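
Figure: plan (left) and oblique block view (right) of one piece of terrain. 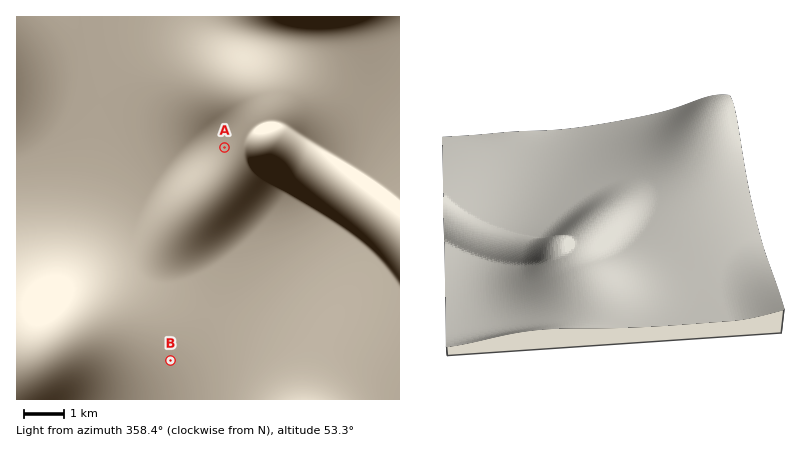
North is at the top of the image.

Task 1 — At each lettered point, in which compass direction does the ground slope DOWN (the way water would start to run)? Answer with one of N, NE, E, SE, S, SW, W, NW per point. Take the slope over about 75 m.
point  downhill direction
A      W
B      E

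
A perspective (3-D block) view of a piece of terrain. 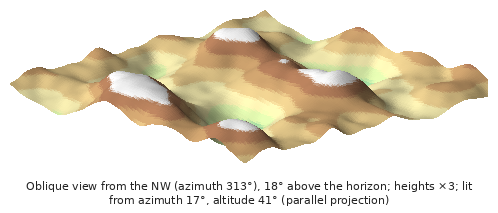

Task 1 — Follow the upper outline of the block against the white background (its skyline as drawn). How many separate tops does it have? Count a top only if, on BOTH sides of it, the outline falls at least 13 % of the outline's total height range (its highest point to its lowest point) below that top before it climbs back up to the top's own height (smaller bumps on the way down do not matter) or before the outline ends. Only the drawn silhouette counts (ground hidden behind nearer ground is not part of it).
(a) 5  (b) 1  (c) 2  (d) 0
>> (c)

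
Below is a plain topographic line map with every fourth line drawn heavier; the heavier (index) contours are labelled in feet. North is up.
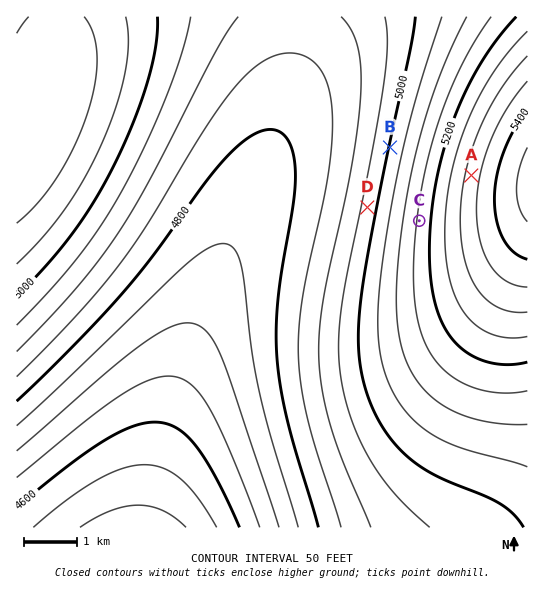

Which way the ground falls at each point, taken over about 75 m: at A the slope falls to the W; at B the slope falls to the W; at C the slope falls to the W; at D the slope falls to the W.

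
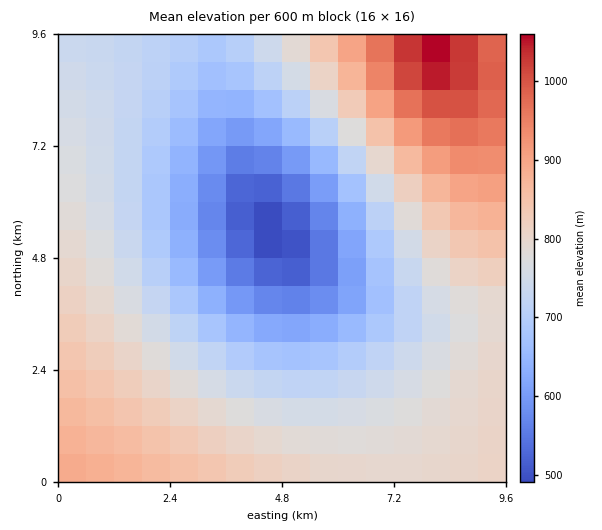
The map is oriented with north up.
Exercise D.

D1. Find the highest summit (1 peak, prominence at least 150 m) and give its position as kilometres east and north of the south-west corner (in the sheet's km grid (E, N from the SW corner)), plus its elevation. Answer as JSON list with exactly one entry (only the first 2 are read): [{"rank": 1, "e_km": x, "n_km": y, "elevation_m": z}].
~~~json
[{"rank": 1, "e_km": 7.94, "n_km": 9.11, "elevation_m": 1077}]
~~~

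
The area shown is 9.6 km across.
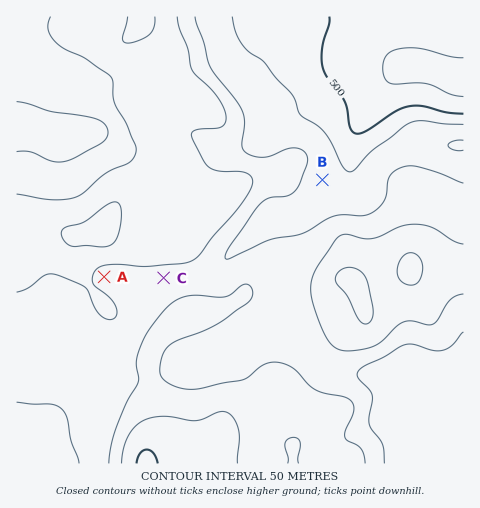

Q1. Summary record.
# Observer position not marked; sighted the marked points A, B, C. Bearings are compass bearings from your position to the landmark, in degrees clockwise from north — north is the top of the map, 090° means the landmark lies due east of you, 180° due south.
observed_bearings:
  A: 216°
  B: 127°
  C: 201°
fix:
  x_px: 228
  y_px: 108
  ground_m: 640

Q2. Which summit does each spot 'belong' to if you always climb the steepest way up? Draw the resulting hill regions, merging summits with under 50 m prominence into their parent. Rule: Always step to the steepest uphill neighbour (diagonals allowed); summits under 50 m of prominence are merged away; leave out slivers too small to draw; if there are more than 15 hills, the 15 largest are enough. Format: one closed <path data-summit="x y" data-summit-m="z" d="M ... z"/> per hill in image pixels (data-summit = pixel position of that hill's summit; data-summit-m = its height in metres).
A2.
<path data-summit="145 463" data-summit-m="757" d="M290 218l-16 0-10 6-26 22-25 27-12 4-25 4-25 19-10 3-11 25-6 8-12 1-20-5-75 0-1 131 447 1 0-98-61 1-18 7-49 0-10-6-38-42-3-40 10-29z"/><path data-summit="104 228" data-summit-m="727" d="M25 16l-9 1 1 315 75 0 20 5 12-1 6-8 10-23 11-5 18-16 7-3 25-4 12-4 25-27 29-25 7-3 17 0 8-2 41-20 6-6 4-7 1-32 6-22 13-23 29-37-49 7-35 28-35 17-24 21-17 7-12 1-27-14-25-8-17 1-13 9-20 10-6-10 0-8-6-12-33-34-24-11-30-32z"/><path data-summit="351 281" data-summit-m="707" d="M377 96l-18 28-6 14-3 23 0 22-4 7-6 6-51 24 5 37-10 29 3 40 36 41 12 7 49 0 18-7 61-1 1-200-39-9-19-9-16-16-11-16-4-7z"/><path data-summit="140 19" data-summit-m="713" d="M256 16l-230 0-1 23 31 34 24 11 33 34 6 12 0 8 6 10 20-10 13-9 17-1 25 8 27 14 12-1 17-7 24-21 35-17 35-28 42-6-34 1-8-3-13-9-31 1-12-2-13-7-17-15-6-10z"/>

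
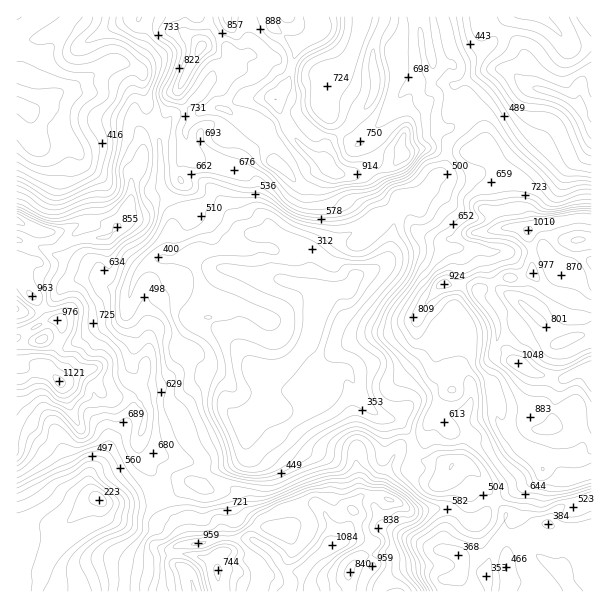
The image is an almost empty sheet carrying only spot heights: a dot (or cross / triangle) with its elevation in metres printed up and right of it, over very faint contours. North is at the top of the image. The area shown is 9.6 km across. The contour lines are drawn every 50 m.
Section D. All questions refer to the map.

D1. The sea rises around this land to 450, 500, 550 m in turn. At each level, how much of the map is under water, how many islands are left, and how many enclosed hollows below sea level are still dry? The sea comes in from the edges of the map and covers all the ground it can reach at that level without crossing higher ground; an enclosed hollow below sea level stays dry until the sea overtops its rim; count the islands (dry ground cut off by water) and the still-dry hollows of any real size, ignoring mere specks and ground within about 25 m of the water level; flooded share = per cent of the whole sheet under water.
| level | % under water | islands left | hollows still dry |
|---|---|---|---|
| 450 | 15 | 0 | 2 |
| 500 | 18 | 0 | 2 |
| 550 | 41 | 0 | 0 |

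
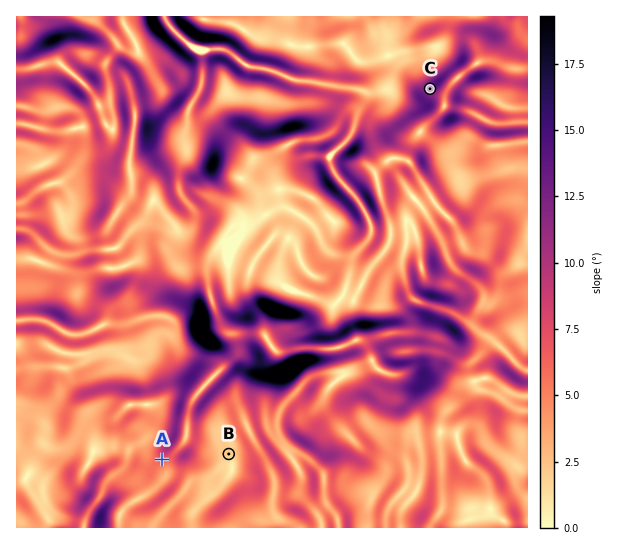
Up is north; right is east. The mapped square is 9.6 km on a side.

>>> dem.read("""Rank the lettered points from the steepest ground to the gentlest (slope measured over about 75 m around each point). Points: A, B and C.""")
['C', 'A', 'B']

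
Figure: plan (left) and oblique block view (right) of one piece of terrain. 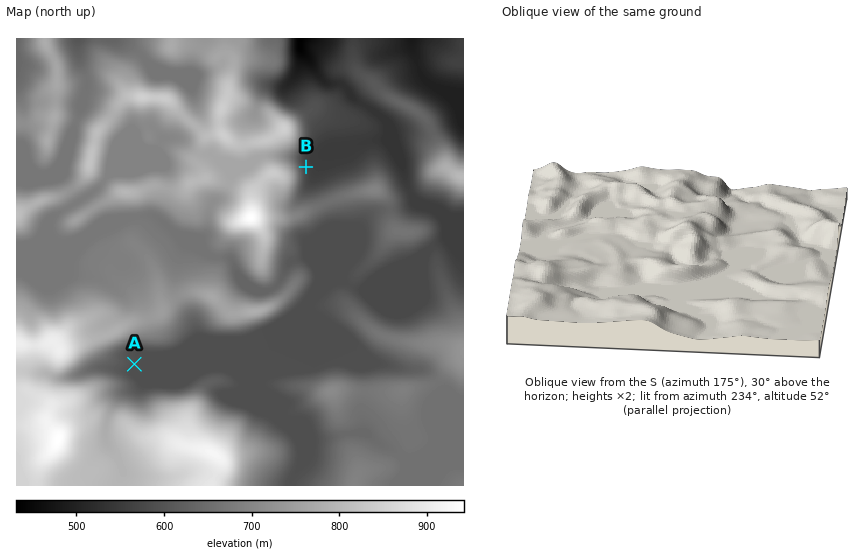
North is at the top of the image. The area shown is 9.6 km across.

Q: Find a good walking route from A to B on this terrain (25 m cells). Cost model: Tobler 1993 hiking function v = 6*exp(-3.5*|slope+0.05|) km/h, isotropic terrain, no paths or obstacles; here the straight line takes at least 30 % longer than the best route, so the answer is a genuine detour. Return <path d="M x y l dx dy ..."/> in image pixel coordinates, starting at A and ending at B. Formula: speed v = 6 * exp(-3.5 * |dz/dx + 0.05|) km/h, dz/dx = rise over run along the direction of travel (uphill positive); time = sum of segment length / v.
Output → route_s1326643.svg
<path d="M134 364l10-5 3 0 5-2 7-2 6 0 37-19 4-1 36 0 39-20 27-27 5-9 0-56 3-7 0-9-3-7-2-3-5-9 0-21"/>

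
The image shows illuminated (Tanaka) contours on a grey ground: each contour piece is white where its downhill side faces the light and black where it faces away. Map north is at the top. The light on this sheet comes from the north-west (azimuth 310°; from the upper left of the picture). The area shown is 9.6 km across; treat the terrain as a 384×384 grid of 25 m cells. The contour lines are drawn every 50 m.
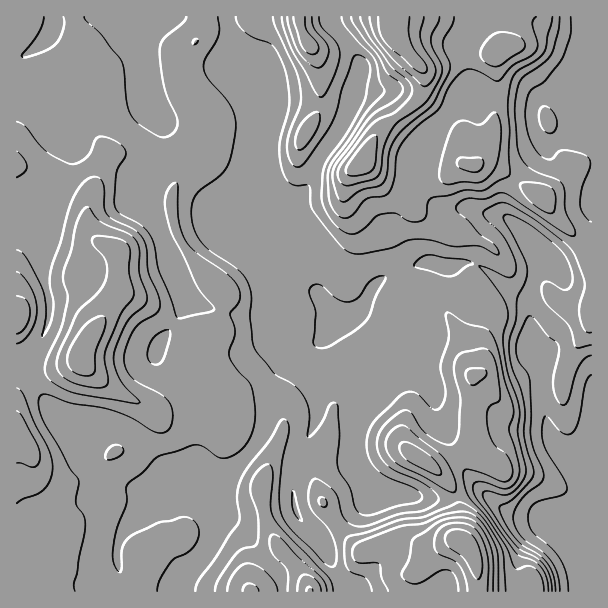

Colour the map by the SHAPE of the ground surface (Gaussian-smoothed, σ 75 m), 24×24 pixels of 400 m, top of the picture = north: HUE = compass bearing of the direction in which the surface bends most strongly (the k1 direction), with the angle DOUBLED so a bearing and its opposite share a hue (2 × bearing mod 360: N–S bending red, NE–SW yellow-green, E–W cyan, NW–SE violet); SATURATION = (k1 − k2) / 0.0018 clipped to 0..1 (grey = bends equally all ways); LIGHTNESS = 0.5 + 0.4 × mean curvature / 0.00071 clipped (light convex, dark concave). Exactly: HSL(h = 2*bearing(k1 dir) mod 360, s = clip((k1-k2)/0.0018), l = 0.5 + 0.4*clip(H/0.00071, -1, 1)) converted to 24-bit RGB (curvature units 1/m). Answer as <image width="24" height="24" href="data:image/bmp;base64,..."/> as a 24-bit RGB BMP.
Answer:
<image width="24" height="24" href="data:image/bmp;base64,Qk32BgAAAAAAADYAAAAoAAAAGAAAABgAAAABABgAAAAAAMAGAAATCwAAEwsAAAAAAAAAAAAAkHNxdIFkgJJsdYSLZ1yEm5N3cXh7SXGJYX+y2dvLqUy0HM3G8ffUZABpO2gya7Vqx5VxYlY8T2Mq9f/MCxlT4vfUXQvKVkp8h3ORnoWZj5J9Znd4YGSFoo+MeHGFYIN0N3Nmwbhrvyt2qvjIXxJHgBmY6NjzNZ+NqGh42D7Ee+ex3/bVBXzqlupeYwNMfW+AbXZigox1n4eJdHKFWH9+j4F4jHqTh4aXUnh9bUJKtPWiiCpGOQkhQPqFL73K2K/wjZvnoqTx2/Dv1ubOThhCKA8VfFxmgH99f4NuZI1hc45skXePbnGGaoF3eYh4iXN5c2aBgkyGzPaCGwgrzuy4YMiDJ0EpMVsWQkIUQUUIzf8OYwAEVR0AJD80a35leod9nXRiZ62LdWebiGxecHddaoBodXpue3FuXX5vRF+59uvVCRA7rOeJl0pwe0h2bC0jPiQTZPlSuv4cSQAz5fTXGJzcQpm+dnyQg8+cZ6nATkN7u3yvmI+xcGKKb3leaHVtm4VlHW5J8rePGjVtwrJ6dl93aCmCyIDS0vX5xvP3nRWhld/e5u7UOz6mZzVzfXZnr+C0ajF1clNwW4ZYn1FJnkVPea2XW1uCkaiNc6mfO51dw2F6SpaKnm2FI0OIweHZqN6MTiBBrUppmblx3tpZLB9EfT1tZ5d7zpNYSBw3dVg0ZFowR6ZDqN/Qd2KtaWqYg6OVo4mHSWiMuKCKTlCGpIt8OXRvP50/1YRkSjVju5NgsX5R2OvAJRRrzT89R5yXxip9nzOOrYR7nubNcejoeFielEmGl5x/dod5mpSGXYeYl3mFaWGGm4SLfnSVSH1mrXNRWT5sw5tlu9KdZd2FQBBu66SANmOEJklwmmnR7+Tcf9BzOUk/VkdYgF58rad5bo9obY9veW+Bd2xucG+AhHZ1j3N2b3aCcouFTUWTodW28e3aNiyFVSdpxoo+wypHC8M6G1Be4cCs46CZR2BlQFxUS3V+wqWjq4iaZJR4Y19xfG1vc3xucX96iYJ+hHV7cH5yVWFwc7Ra18Fylic+JR5FTHZY3oSJ7tLpBRMujblt5qKjvFObWaqmKbWxlZdQvmc4iJ5XWld2fHx/hH6Adnxpc4FsiHNyeG9qb56Depp3nYpt1JOiJRpkcJqow9uc1ZR2MRFcdrNUkYNc3sOwiLbFUi11gDFcu+nEen/EXlOCgnp/fXB5jn59YYV4bnaZipCthbGzl3GYkql/szszMFqRaamy2LVFv0dQQDWIuZaOYXph3OONR3dgQBpQnu3DecOmkDtug2eCgnJ4d3KAjWNcioJWVXpFXIQ+ZlMubnAtfzIqquyqM0yaYS1Y4stmmktRO0lptoyBmMnN3u3phyjCMDzCUsZKZzs+eWZohm5+i2xrfVV6qmJKhrCffn+nglZrXlqfjcHLl+bkbsvDQRAwciQggfShgnRkPVdyqMeFY9xAcVkuZRNLyd2OXkVneXB0dnp8bmeBoougdCaD2+KZUpBre1Zzjpi0Zr6ycLhchnYjLgUPdyQ3zP/bPlKOeIZwQ3R2Zbhm2rWSNDNPS1B32MObb1BoYn1ibYF9cGB8jIxRMB6A+Ni2Zlc4MchtWmyitDNLbkEjp7Q6Hkqz0/b4z7vkRDpqhp2qcI+yS5WW04ZyeU+GUISIq518w4S1dp6RXX6IWT5+3ax4ACg8+tHy9NfiOM3RNUt4n1vB1rbmztHlKOTbQ6tulzNHoV+dhKGHc1RzbVRaoKp5mo+wYWWXaXh1lm5xt6GPWWmAJSpx+NfTC5NpBEU5/9PMpz5dIUdDPWZ1tcOMyo2JVrlgQy9VcodhjH11oGRudVR2epGKhKN3fHNmeGRyeGhvd4Nsvb2YYV2QMEZrcMhc9MPHADAzud9U/8zoxTVWDE00jrh4sWlu1sV7MyVmhKSEb3J9gF5jeH6HdY96kYZ4gHR1bWN4iWp7fbOJha+NglCFV09zQHZL5sVwMXOLEmM2gXEj/6CvJN1xKllHjH1S3LRZKERdjYtpf3B3c3eEiIOIhIZ9h4N8h3uAZF59m497jsBtaE9Xe15xZVd1bDJT4PCAX56LCw8uqh0epPBs1Pb3Gh1wmG8+2bUwJFIjQ3tUcIF+bYBud351iYV+g4R/hHyGZ2aFbnGf1KOPRGJsdVdbTzZcyD6mz/zWfyO8KAcstOqcwf/OhTFMSSiDpZze79f0zNDrLIKkYHSFgYmJb3l+hIp5g4R5e3N7cYN7U31wx6dzhj+rlm6wKSWl3v7NULceUwFXX2TY5PfUrI1eilWfQW+LPYlOsZ1DxVtDRpa6S1R+"/>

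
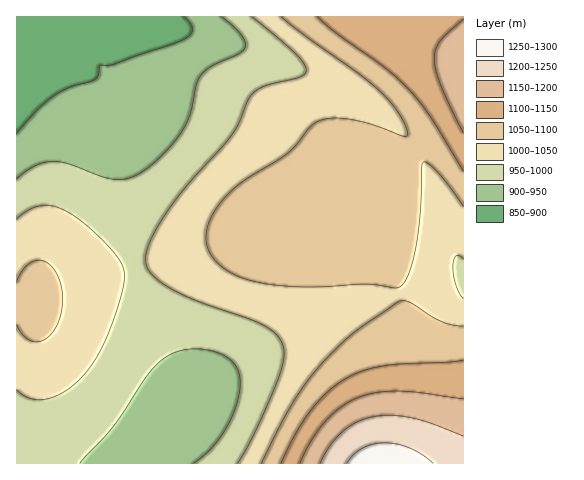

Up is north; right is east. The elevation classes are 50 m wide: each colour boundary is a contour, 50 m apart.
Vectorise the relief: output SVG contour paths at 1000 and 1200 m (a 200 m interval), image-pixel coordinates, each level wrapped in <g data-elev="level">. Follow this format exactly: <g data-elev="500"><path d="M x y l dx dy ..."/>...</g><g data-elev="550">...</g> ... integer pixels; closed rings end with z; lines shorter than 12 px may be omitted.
<g data-elev="1000"><path d="M17 390l14 9 15 0 18-7 18-15 14-19 12-23 12-36 5-23-4-13-11-15-23-23-21-14-13-5-13 0-12 4-11 9"/><path d="M463 298l-3-4-4-8-3-19 1-8 2-3 4 0 3 3"/><path d="M252 17l45 38 8 11 1 7-8 5-35 9-11 8-5 8-9 21-7 12-45 51-22 29-14 25-4 17 0 7 4 7 17 14 28 14 65 24 14 9 8 9 2 7 0 8-6 21-22 53-18 32"/></g><g data-elev="1200"><path d="M463 436l-31-12-20-6-20-3-18 2-17 5-15 10-12 14-10 17"/></g>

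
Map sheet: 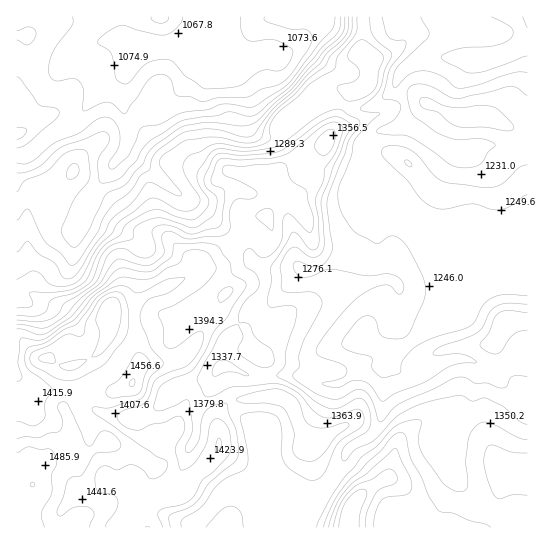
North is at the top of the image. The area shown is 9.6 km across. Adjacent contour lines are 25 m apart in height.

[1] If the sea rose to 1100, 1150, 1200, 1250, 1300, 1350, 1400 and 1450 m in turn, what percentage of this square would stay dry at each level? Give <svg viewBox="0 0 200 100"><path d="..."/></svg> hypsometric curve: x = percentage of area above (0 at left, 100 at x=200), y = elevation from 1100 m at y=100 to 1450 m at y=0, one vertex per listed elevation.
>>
<svg viewBox="0 0 200 100"><path d="M186 100l-13-14-14-15-34-14-32-14-30-14-32-15-21-14"/></svg>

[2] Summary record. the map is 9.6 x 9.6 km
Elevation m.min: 1055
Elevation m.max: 1500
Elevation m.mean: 1285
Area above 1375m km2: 20.6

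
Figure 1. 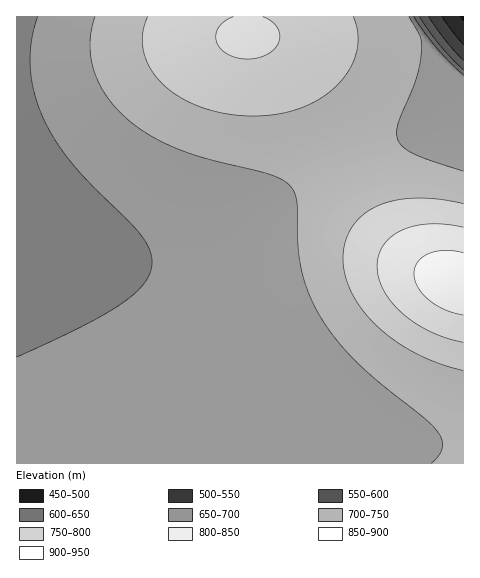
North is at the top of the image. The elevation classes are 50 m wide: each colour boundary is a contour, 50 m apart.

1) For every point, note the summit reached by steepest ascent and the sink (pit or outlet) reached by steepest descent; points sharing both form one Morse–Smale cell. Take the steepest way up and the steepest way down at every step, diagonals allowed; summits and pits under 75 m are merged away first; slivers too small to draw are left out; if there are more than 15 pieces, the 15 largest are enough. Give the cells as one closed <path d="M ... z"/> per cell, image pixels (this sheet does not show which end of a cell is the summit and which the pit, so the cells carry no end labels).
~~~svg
<path d="M342 162l-44 23-88 63-18 10-17 4-29 1-47-8-42-13-40-17-1 238 447 1 1-180-34-14-20-12-14-13-15-16-16-23z"/><path d="M248 16l-231 0-1 208 41 18 42 13 47 8 29-1 17-4 18-10 88-63 43-23-16-37-25-48-12-16-16-16-9-6-15-4z"/><path d="M463 16l-214 0-1 19 15 4 9 6 23 25 17 29 30 63 42-19 80-24z"/><path d="M463 120l-79 23-41 18 18 39 26 36 31 27 23 13 19 7 4 0z"/>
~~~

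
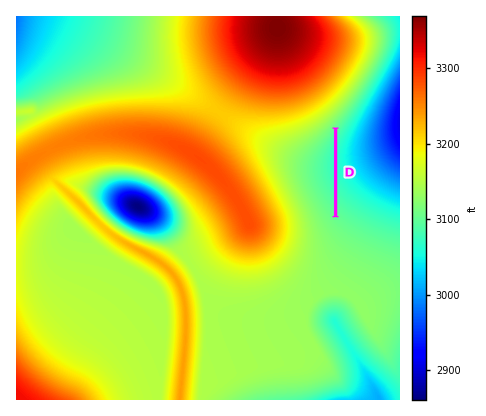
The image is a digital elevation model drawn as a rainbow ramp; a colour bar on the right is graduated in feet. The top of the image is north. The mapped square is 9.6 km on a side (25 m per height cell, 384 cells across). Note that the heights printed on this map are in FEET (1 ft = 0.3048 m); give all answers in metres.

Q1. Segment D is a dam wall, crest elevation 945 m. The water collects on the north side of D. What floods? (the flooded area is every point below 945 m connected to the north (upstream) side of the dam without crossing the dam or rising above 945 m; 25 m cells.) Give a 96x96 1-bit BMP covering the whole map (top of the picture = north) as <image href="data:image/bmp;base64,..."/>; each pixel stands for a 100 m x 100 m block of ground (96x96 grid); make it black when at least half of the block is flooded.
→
<image width="96" height="96" href="data:image/bmp;base64,Qk2+BAAAAAAAAD4AAAAoAAAAYAAAAGAAAAABAAEAAAAAAIAEAAATCwAAEwsAAAIAAAAAAAAA////AAAAAAAAAAAAAAAAAAAAAAAAAAAAAAAAAAAAAAAAAAAAAAAAAAAAAAAAAAAAAAAAAAAAAAAAAAAAAAAAAAAAAAAAAAAAAAAAAAAAAAAAAAAAAAAAAAAAAAAAAAAAAAAAAAAAAAAAAAAAAAAAAAAAAAAAAAAAAAAAAAAAAAAAAAAAAAAAAAAAAAAAAAAAAAAAAAAAAAAAAAAAAAAAAAAAAAAAAAAAAAAAAAAAAAAAAAAAAAAAAAAAAAAAAAAAAAAAAAAAAAAAAAAAAAAAAAAAAAAAAAAAAAAAAAAAAAAAAAAAAAAAAAAAAAAAAAAAAAAAAAAAAAAAAAAAAAAAAAAAAAAAAAAAAAAAAAAAAAAAAAAAAAAAAAAAAAAAAAAAAAAAAAAAAAAAAAAAAAAAAAAAAAAAAAAAAAAAAAAAAAAAAAAAAAAAAAAAAAAAAAAAAAAAAAAAAAAAAAAAAAAAAAAAAAAAAAAAAAAAAAAAAAAAAAAAAAAAAAAAAAAAAAAAAAAAAAAAAAAAAAAAAAAAAAAAAAAAAAAAAAAAAAAAAAAAAAAAAAAAAAAAAAAAAAAAAAAAAAAAAAAAAAAAAAAAAAAAAAAAAAAAAAAAAAAAAAAAAAAAAAAAAAAAAAAAAAAAAAAAAAAAAAAAAAAAAAAAAAAAAAAAAAAAAAAAAAAAAAAAAAAAAAAAAAAAAAAAAAAAAAAAAAAAAAAAAAAAAAAAAAAAAAAAAAAAAAAAAAAAAAAAAAAAAAAAAAAAAAAAAAAAAAAAAAAAAAAAAAAAAAAAAAADAAAAAAAAAAAAAAAHAAAAAAAAAAAAAAAHAAAAAAAAAAAAAAAPAAAAAAAAAAAAAAAfAAAAAAAAAAAAAAAfAAAAAAAAAAAAAAAfAAAAAAAAAAAAAAA/AAAAAAAAAAAAAAA/AAAAAAAAAAAAAAA/AAAAAAAAAAAAAAA/AAAAAAAAAAAAAAA/AAAAAAAAAAAAAAAfAAAAAAAAAAAAAAAfAAAAAAAAAAAAAAAPAAAAAAAAAAAAAAAPAAAAAAAAAAAAAAAHAAAAAAAAAAAAAAADAAAAAAAAAAAAAAABAAAAAAAAAAAAAAAAAAAAAAAAAAAAAAAAAAAAAAAAAAAAAAAAAAAAAAAAAAAAAAAAAAAAAAAAAAAAAAAAAAAAAAAAAAAAAAAAAAAAAAAAAAAAAAAAAAAAAAAAAAAAAAAAAAAAAAAAAAAAAAAAAAAAAAAAAAAAAAAAAAAAAAAAAAAAAAAAAAAAAAAAAAAAAAAAAAAAAAAAAAAAAAAAAAAAAAAAAAAAAAAAAAAAAAAAAAAAAAAAAAAAAAAAAAAAAAAAAAAAAAAAAAAAAAAAAAAAAAAAAAAAAAAAAAAAAAAAAAAAAAAAAAAAAAAAAAAAAAAAAAAAAAAAAAAAAAAAAAAAAAAAAAAAAAAAAAAAAAAAAAAAAAAAAAAAAAAAAAAAAAAAAAAAAAAAAAAAAAAAAAAAAAAAAAAAAAAAAAAAAAAAAAAAAAAAAAAAAAAAAAAAAAAAAAAAAAAAAAAAAAAAAAA="/>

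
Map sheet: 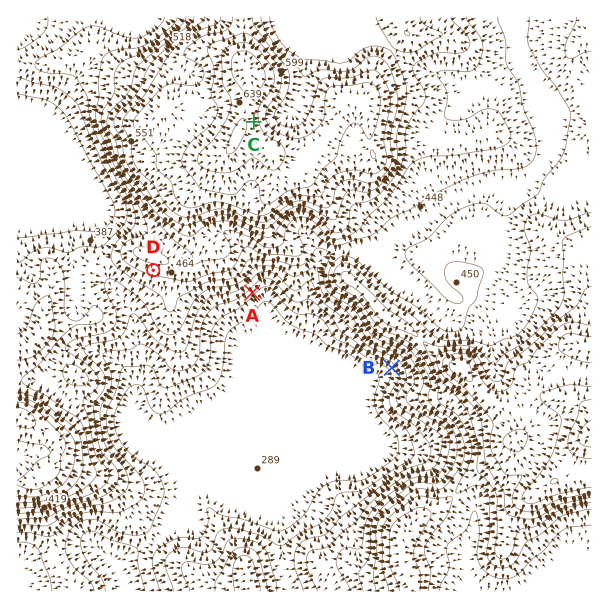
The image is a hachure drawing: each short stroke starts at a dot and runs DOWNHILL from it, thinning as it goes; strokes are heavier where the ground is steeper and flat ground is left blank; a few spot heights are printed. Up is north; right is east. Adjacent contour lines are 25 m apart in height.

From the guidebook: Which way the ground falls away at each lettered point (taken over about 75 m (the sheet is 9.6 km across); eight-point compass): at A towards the SE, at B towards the SW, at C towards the E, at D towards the S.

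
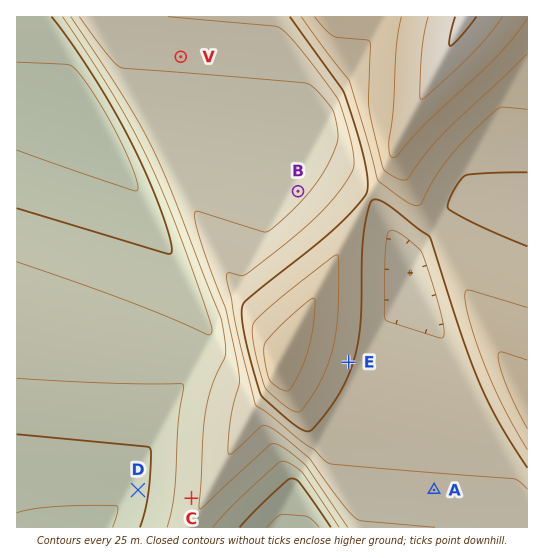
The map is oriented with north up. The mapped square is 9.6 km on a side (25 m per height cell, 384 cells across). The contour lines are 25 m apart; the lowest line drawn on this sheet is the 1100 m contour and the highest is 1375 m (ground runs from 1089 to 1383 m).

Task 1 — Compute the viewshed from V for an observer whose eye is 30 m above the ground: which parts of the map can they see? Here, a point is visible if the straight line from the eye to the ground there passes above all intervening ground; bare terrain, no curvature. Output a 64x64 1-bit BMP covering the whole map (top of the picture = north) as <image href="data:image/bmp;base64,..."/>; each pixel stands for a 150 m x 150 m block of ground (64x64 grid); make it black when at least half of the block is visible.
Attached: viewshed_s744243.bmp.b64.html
<image width="64" height="64" href="data:image/bmp;base64,Qk0+AgAAAAAAAD4AAAAoAAAAQAAAAEAAAAABAAEAAAAAAAACAAATCwAAEwsAAAIAAAAAAAAA////AAAAAAAAA/wAAAAAAAAB/AAAAAAAAAH+AAAAAAAAAP8AAAAAAAAA/wAAAAAAAAD/gAAAAAAAAH+AAAAAAAAAf8AAAAAAAAB/wAAAAAAAAD/gAAAAAAAAP+AAAAAAAAA/8AAAAAAAAB/wAAAAAAAAH/gAAAABAAAf+AAAAAMAAA/4AAAAAwAAD/AAAAAGAAA/4AAAAA4AB//AAAAADgD//wAAAAAcH//+AYAAAB////wDgAAAP////AfAAAA////8B8AAAH////gP4AAAf///+B/wAAB////4H/AAAP////Af+AAA////8B/4AAH////gH/wAAfz//8A//AAB+P//wD/+AAPg//+Af/4AA4D//wB//wADAP/+AP//gAQA//wA//+AAAD/+AH//8AAAP/wAf//wAAA/+AD///gAAD/wAP//+AAAP+AB///8AAA/wAH///wAAD+AA////gAAPgAD////AAA8AAf///8AADgAB////4AAIAAP////gAAAAA////+AAAAAH////8AAAAAf////wAAAAD/////gAAAAP////+AAAAB/////8AAAAH/////4AAAA//////gAAAD//////AAAAf/////8AAAB////9/4AAAP////j/gAAA////+H/AAAH////wP8AAAf////Af4AAD////4A/gAAP////gB/AA=="/>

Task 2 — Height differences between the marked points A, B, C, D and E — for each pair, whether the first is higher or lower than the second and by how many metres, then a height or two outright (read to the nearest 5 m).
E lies higher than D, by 140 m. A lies higher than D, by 100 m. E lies higher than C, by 90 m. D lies lower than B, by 75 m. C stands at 1165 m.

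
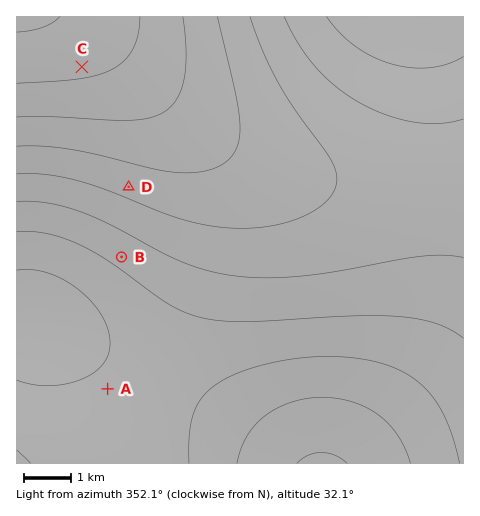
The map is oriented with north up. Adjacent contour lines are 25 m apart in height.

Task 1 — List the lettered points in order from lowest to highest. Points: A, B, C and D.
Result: A B D C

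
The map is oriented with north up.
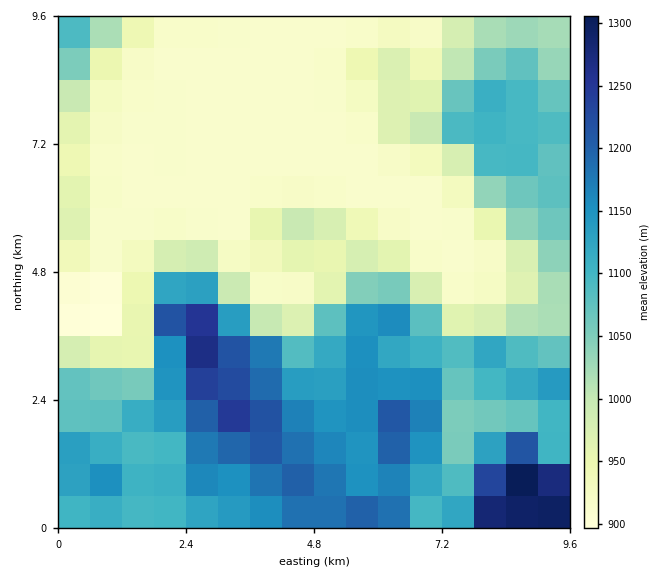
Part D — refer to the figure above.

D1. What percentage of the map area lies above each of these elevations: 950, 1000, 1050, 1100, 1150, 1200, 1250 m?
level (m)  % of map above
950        63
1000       54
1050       47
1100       32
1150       18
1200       8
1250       3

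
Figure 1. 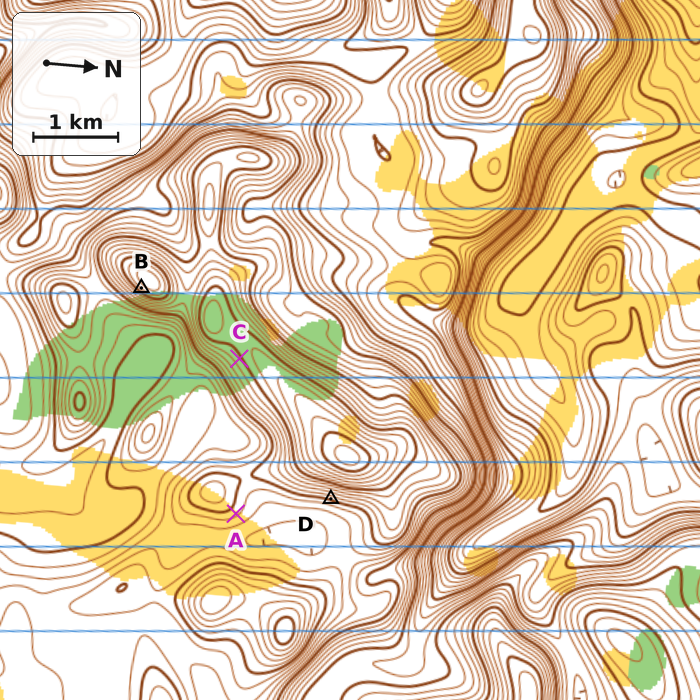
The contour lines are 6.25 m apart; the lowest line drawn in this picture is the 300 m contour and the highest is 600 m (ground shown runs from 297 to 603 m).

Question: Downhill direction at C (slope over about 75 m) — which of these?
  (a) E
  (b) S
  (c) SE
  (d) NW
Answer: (c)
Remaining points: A NE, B SE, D E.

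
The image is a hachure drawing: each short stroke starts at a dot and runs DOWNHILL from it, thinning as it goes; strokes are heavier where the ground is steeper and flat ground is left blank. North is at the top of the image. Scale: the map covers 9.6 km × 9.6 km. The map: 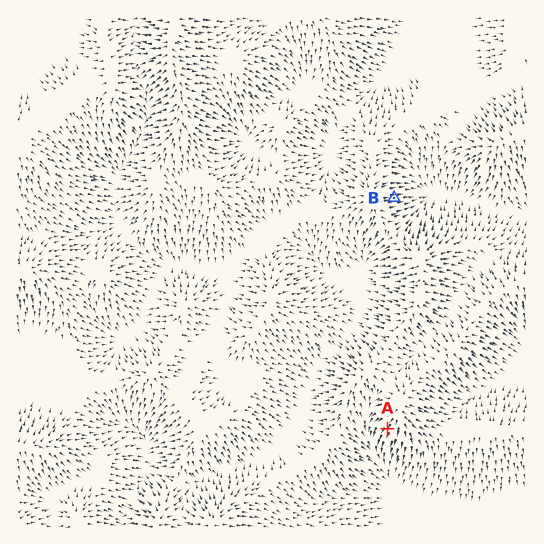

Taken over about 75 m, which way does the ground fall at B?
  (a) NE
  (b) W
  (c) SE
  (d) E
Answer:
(d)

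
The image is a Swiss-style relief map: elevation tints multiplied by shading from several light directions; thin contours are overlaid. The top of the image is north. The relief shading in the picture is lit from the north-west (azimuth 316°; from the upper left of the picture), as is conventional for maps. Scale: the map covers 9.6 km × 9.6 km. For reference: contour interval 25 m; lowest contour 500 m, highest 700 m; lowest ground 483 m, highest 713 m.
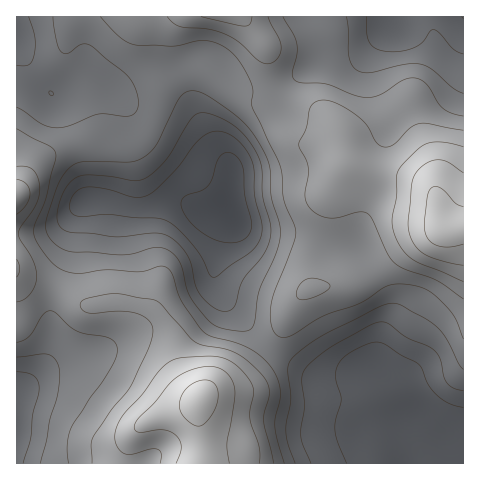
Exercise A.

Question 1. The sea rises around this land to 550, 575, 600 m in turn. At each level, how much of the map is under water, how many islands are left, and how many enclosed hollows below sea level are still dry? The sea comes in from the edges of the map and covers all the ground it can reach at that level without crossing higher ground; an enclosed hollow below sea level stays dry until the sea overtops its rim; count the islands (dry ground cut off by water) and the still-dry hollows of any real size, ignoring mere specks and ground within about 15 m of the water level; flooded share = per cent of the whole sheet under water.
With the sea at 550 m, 12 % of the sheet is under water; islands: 0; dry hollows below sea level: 1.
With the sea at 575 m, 22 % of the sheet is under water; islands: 0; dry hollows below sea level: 1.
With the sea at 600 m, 57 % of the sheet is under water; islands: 0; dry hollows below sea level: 0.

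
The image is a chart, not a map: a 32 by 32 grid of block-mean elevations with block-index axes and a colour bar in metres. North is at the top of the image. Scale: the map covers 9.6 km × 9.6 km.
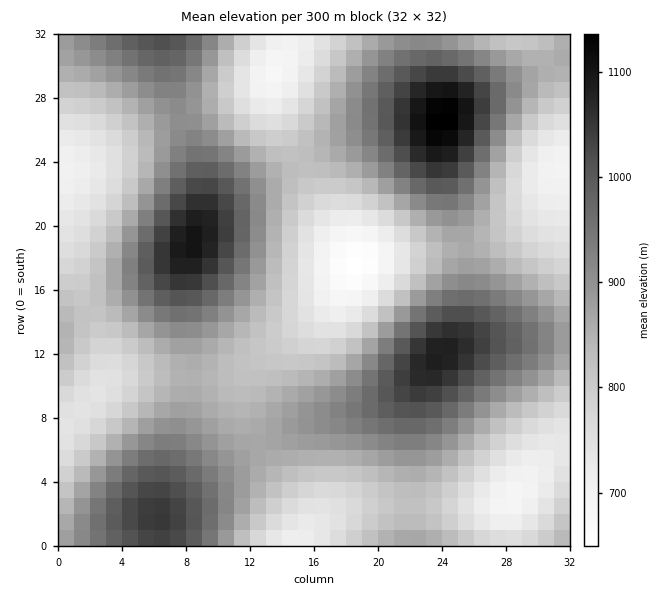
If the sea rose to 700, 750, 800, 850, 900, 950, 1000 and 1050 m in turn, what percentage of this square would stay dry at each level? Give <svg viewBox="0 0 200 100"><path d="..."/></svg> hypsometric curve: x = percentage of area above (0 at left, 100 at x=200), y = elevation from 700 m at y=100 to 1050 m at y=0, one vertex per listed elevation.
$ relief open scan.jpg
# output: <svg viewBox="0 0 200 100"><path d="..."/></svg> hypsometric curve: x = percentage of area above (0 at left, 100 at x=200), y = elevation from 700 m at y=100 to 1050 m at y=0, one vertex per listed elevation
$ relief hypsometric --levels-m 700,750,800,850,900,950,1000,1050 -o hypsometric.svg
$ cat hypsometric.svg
<svg viewBox="0 0 200 100"><path d="M194 100l-23-14-29-15-38-14-36-14-25-14-18-15-15-14"/></svg>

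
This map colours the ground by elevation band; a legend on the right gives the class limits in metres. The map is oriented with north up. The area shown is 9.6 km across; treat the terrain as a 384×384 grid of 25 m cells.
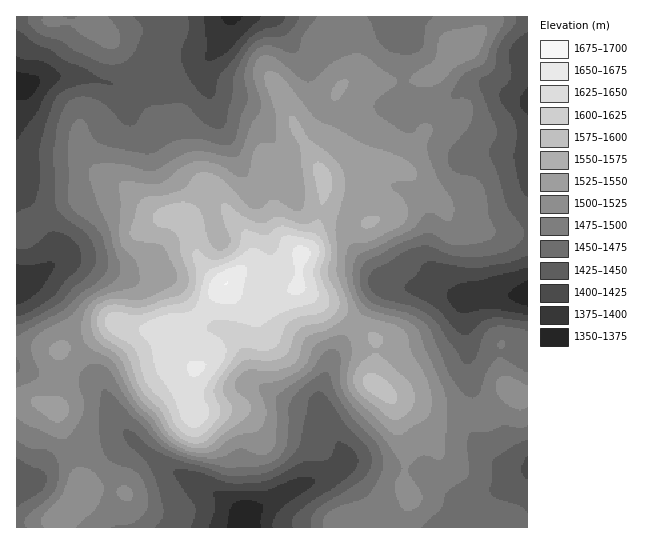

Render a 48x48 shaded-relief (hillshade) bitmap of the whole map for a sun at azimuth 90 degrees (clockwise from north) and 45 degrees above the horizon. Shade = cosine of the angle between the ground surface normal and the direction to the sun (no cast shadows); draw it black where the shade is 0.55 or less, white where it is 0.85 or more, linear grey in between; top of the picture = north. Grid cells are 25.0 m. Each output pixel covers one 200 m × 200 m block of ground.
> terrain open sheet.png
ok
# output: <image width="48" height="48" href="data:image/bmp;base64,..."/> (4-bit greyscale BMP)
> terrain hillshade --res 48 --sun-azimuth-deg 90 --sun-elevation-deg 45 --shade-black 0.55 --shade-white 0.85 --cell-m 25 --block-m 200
<image width="48" height="48" href="data:image/bmp;base64,Qk32BAAAAAAAAHYAAAAoAAAAMAAAADAAAAABAAQAAAAAAIAEAAATCwAAEwsAABAAAAAAAAAAAAAAABEREQAiIiIAMzMzAERERABVVVUAZmZmAHd3dwCIiIgAmZmZAKqqqgC7u7sAzMzMAN3d3QDu7u4A////AFVXipmYiamZqquoVFZURXiIiImph3iIiVVVeamYiqqZqruoZVVVRXiId4mpmIiImWZEWJmIirupmqqYd2ZlVWd3ZnmqmYiIiXZTNpmIm7upmZh3iIh2ZVZmZomZmZmZiHdkNpmYmrupmGZ4iamHdlVVVomZmZqZmXdlRomZmqqXZVaIiaqYiHZURoiImaqZmmd2Z4mZmZhURXiIibuoiYZURoiImqqZmmd3eJmpmGQSSKqXebupmYZURoiImqmZmXd3iZmphjACasuoiru6mHVERomJqpiJiHdnmqqpdBADesupm7u6l1RER5maqoiIiGZnm7qoUhEUesy6q8uqlkM0V5qqqYiHd2d4m7qWISM1iry6vLuqhTI0aKqrqod2eHeImqqEETRXm8yqqqq6dCI1iqq7uoZWeGd4mqljAUVni9y6mZq6hBFHmqq7uoZWiWZniqhSEkZnis3KiJq7lSJYmpq7uXZXmlVXiZdSI1ZniazJeJq8t0NYmZq7uXZomVVniYZDRFZ4iJu5eKvMqFRniau7qXVomVVniGRFVmZ5mImYeau7qXVnmau7uXVXmVVWdkI2d2eJmImHiaupmYd4mqu7uXVXiVVFVSFHh2eIiIh3iaqZmqmZmaq7uXZoiGVEQyJHh1VnZ3eIiJmZq8y6mZqqqYeImXZUQzNXh2VlNGiZiIiavN7bmZmamYiJmXdlRERWd2ZkIUeql3eL3e7bmZmZmYiZmXd2VVVVZndkIjaamHec3d7amZmZiIiZmYiHZVREVndUNVVpmHaM3d3KmZmYd3iImYiYdlQzVnZUWIVGiGZ77tyqqpmHZ4iJmYmYdlQjV3dVepZFiGaK3sqaqpl2Z4iZmYmYdlQzRndmipZWh2eZvKiJqqmGeJiZqoiHZVVERWd3moZ4h3mYm5d4mqqXiZmZqnd2VWZVVWZ4moeah4mGiqh4iaqYiZmaqndlVmZlVmd4mHiqh4h1eqmIiZmImZmqqnZUVmZmZ3d3d3mpd4hlarqYiJmZmZmrqnZUVWZniIdmZ5qod4hkerqYiImqqZmqqnZUVWd4iYZWaJqXZ4dUeqmYiImrqYmqqWZUVniIiIZmeJl1aIdWipmIiJqqqZmaqWVUVoiIiHdneJhkaHZnmZiYmZmaqZmaqmZUV4mZiHd3iJdUZ2Z5mZmZmYiJqZmaqmZEV5mZh3eIiYZEZlaKmZmYiIiJmamaq3ZEV4mZh3iImYZFVUaamJmYiIiIiaqqq3ZEVomZh3iImXVVVFipiJmYiIiZiJu6q3VEV4mYd3iImXVURGmpd5mZiIiZmJu6qmZVZniHd4iJqGVDNYqoZomZmIiJqqqpqndmZnd3iIiJqGVDNpqYZniZmId5qqmqqnd2ZmZ4mYiZqXUyN6qHd3iZmIdniaq7qXdmZmZ5qZiZqYYyN5l3d3iZmIdleJvMqWZmZmeJqpmZqpdTR4dmeIiZmIdVaJvMqVVnd3eaqZmaqqhkRmVWd4mZmIdmd4m8ukVoh3iaqYiaq6l1VmVFZ4mZmHdnd3ibuw=="/>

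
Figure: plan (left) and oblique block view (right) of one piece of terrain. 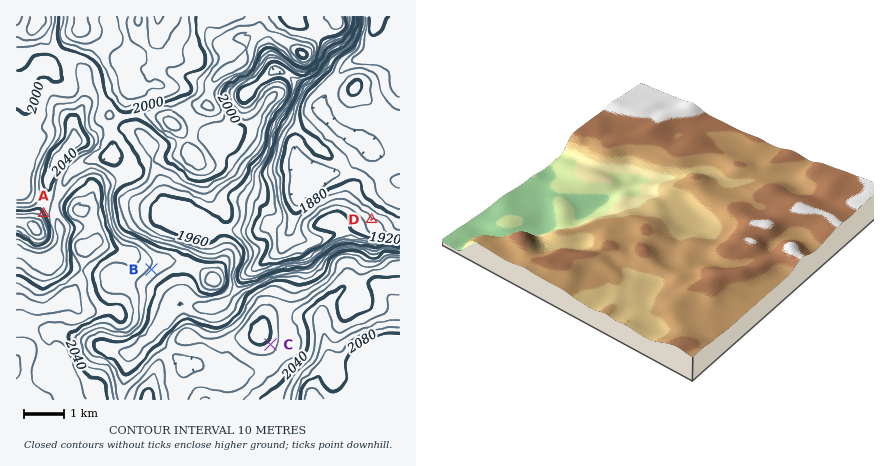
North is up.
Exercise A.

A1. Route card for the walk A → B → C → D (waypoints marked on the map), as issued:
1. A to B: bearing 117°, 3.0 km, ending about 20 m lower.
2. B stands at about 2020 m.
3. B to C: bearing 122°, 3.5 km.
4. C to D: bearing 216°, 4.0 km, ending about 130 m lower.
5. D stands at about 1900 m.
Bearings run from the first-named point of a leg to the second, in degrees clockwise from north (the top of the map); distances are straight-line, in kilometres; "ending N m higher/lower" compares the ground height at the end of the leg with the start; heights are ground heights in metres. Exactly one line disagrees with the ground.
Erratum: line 4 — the bearing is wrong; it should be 039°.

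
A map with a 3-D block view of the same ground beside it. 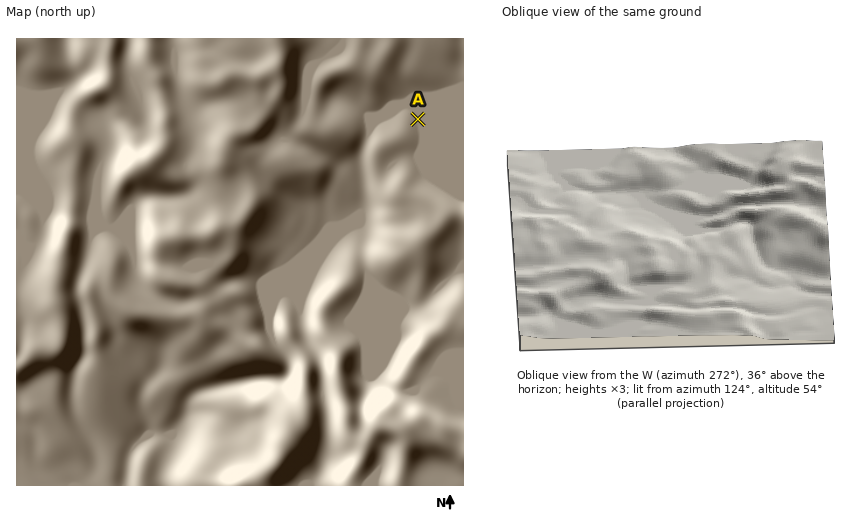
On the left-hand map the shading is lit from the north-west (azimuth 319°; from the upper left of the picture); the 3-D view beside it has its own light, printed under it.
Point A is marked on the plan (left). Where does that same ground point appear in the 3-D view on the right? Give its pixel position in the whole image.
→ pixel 565 169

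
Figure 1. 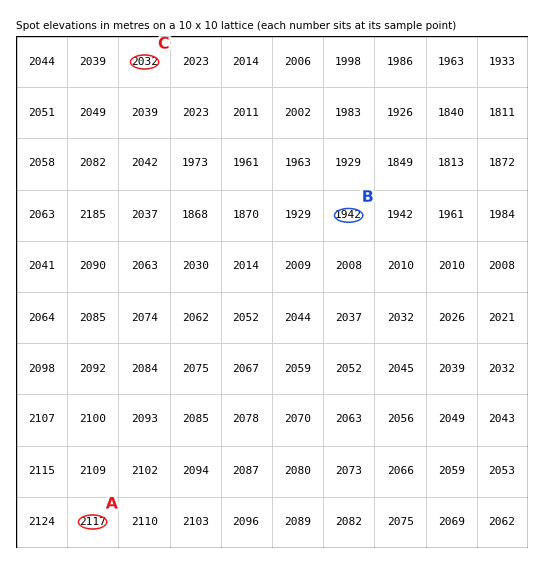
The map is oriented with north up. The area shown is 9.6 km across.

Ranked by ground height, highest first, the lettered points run A C B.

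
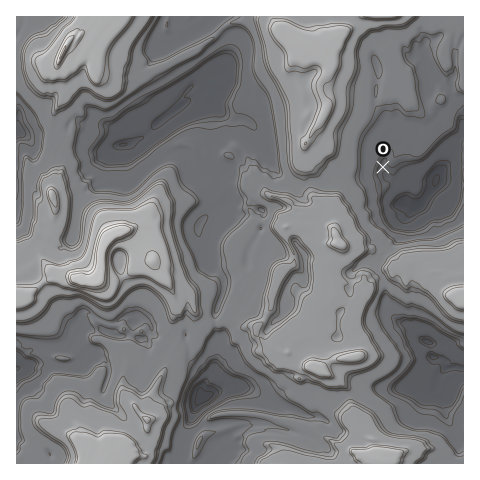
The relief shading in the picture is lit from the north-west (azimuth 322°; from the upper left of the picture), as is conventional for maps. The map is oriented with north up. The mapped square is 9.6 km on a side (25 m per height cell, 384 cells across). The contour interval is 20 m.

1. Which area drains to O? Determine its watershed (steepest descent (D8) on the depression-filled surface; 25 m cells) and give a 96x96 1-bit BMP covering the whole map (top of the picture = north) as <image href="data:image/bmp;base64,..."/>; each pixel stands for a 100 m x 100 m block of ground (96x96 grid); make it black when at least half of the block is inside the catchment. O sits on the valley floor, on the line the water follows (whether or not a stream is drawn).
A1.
<image width="96" height="96" href="data:image/bmp;base64,Qk2+BAAAAAAAAD4AAAAoAAAAYAAAAGAAAAABAAEAAAAAAIAEAAATCwAAEwsAAAIAAAAAAAAA////AAAAAAAAAAAAAAAAAAAAAAAAAAAAAAAAAAAAAAAAAAAAAAAAAAAAAAAAAAAAAAAAAAAAAAAAAAAAAAAAAAAAAAAAAAAAAAAAAAAAAAAAAAAAAAAAAAAAAAAAAAAAAAAAAAAAAAAAAAAAAAAAAAAAAAAAAAAAAAAAAAAAAAAAAAAAAAAAAAAAAAAAAAAAAAAAAAAAAAAAAAAAAAAAAAAAAAAAAAAAAAAAAAAAAAAAAAAAAAAAAAAAAAAAAAAAAAAAAAAAAAAAAAAAAAAAAAAAAAAAAAAAAAAAAAAAAAAAAAAAAAAAAAAAAAAAAAAAAAAAAAAAAAAAAAAAAAAAAAAAAAAAAAAAAAAAAAAAAAAAAAAAAAAAAAAAAAAAAAAAAAAAAAAAAAAAAAAAAAAAAAAAAAAAAAAAAAAAAAAAAAAAAAAAAAAAAAAAAAAAAAAAAAAAAAAAAAAAAAAAAAAAAAAAAAAAAAAAAAAAAAAAAAAAAAAAAAAAAAAAAAAAAAAAAAAAAAAAAAAAAAAAAAAAAAAAAAAAAAAAAAAAAAAAAAAAAAAAAAAAAAAAAAAAAAAAAAAAAAAAAAAAAAAAAAAAAAAAAAAAAAAAAAAAAAAAAAAAAAAAAAAAAAAAAAAAAAAAAAAAAAAAAAAAAAAAAAAAAAAAAAAAAAAAAAAAAAAAAAAAAAAAAAAAAAAAAAAAAAAAAAAAAAAAAAAAAAAAAAAAAAAAAAAAAAAAAAAAAAAAAAAAAAAAAAAAAAAAAAAAAAAAAAAAAAAAAAAAAAAAAAAAAAAAAAAAAAAAAAAAAAAAAAAAAAAAAAAAAAAAAAAAAAAAAAAAAAAAAAAAAAAAAAAAAAAAAAAAAAAAAAAAAAAAAAAAAAAAAAAAAAAAAAAAAAAAAAAAAAAAAAAAAAAAAAAAAAAAAAAAAAAAAAAAAAAAAAAAAAAAAAAAAAAAAAAAAAAAAAAAAAAAAAAAAAAAAAAAAAAAAAAAAAAAAAAAAAAAAAAAAAAAAAAAAAAAAAAAAAAAAAAAAAAAAAAAAAAAAAAAAAADAAAAAAAAAAAAAAAHgAAAAAAAAAAAAAP/wAAAAAAAAAAAAA//wAAAAAAAAAAAAH//8AAAAAAAAAAAAP//8AAAAAAAAAAAAf//+AAAAAAAAAAAAP//+AAAAAAAAAAAAH//+AAAAAAAAAAAAH//+AAAAAAAAAAAAD//+AAAAAAAAAAAAD//+AAAAAAAAAAAAB//+AAAAAAAAAAAAD//8AAAAAAAAAAAAD//8AAAAAAAAAAAAH//8AAAAAAAAAAAAH//8AAAAAAAAAAAAH//4AAAAAAAAAAAAD//wAAAAAAAAAAAAB//wAAAAAAAAAAAAB//wAAAAAAAAAAAAB//AAAAAAAAAAAAAD//gAAAAAAAAAAAAH//gAAAAAAAAAAAAH//gAAAAAAAAAAAAD//gAAAAAAAAAAAAB//gAAAAAAAAAAAAA//gAAAAAAAAAAAAAP/wAAAAAAAAAAAAAH/wAAAAAAAAAAAAAD/wAAAAAAAAAAAAAD/gAA="/>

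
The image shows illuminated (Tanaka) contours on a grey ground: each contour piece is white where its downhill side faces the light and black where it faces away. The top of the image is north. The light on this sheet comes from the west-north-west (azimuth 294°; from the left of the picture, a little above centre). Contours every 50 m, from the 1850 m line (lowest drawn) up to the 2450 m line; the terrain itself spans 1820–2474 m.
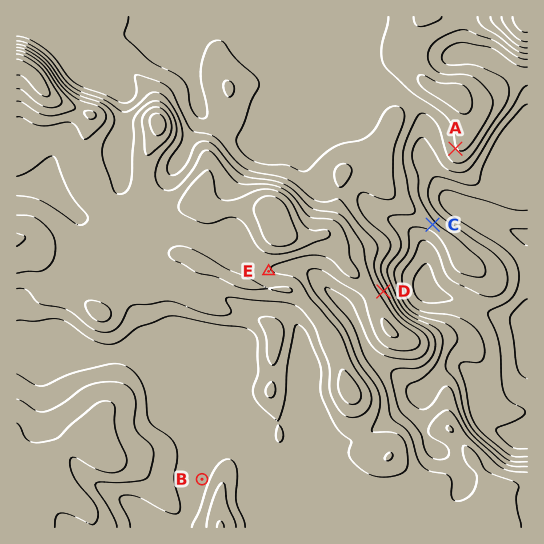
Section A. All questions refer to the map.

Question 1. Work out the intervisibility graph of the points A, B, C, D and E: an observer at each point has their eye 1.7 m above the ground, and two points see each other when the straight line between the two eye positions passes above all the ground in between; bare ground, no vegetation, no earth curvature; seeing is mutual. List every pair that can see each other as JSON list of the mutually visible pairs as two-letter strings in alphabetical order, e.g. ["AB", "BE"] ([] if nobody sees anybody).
["AC", "AD", "CD"]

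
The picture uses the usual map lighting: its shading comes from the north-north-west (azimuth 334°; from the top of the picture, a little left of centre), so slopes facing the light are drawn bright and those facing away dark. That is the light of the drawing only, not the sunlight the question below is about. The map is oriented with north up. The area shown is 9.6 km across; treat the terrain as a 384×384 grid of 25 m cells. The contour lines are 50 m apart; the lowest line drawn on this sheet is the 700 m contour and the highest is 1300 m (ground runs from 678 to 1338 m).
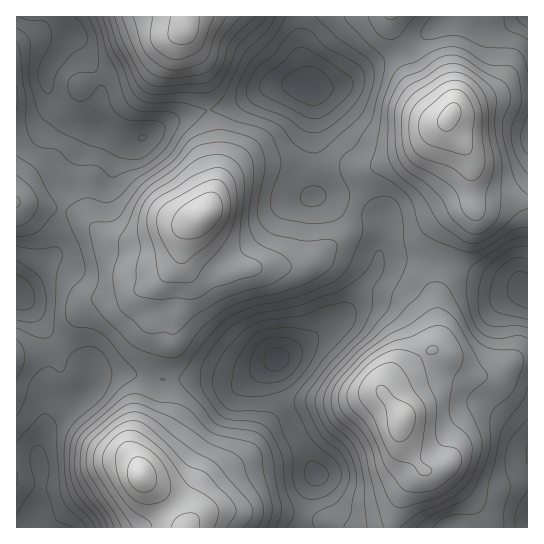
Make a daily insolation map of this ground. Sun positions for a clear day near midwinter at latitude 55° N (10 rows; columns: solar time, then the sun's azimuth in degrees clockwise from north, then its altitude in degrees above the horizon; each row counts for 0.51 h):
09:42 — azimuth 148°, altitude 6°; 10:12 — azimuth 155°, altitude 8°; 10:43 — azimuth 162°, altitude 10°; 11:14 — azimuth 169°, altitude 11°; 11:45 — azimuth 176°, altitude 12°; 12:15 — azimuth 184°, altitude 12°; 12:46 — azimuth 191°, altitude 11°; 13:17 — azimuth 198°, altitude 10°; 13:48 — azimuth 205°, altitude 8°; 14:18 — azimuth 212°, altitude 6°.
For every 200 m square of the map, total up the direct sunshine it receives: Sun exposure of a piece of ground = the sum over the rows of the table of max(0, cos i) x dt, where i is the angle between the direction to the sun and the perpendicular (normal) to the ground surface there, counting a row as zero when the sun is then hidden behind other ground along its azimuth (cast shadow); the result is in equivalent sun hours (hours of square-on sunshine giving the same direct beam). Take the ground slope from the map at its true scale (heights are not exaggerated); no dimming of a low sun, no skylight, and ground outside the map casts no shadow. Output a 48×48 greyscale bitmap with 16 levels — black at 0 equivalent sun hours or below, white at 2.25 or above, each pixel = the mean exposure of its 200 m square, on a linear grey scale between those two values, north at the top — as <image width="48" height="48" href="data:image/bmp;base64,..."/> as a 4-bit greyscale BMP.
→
<image width="48" height="48" href="data:image/bmp;base64,Qk32BAAAAAAAAHYAAAAoAAAAMAAAADAAAAABAAQAAAAAAIAEAAATCwAAEwsAABAAAAAAAAAAAAAAABEREQAiIiIAMzMzAERERABVVVUAZmZmAHd3dwCIiIgAmZmZAKqqqgC7u7sAzMzMAN3d3QDu7u4A////AERGm8u6mYZDRniaqZmHZUVnebzLmId2VXVWnN3LvLhTNFZmZmZTETVnebzv/JdmeJh3m93Lzcp0IiIiNEMgACRnib3//adniYh2iru7zKhkMiESI0MgACNXiKzd3bhmd2VVebupiHVDIiIjNEVCIjV4mImazLl1RVVWZ4mHUzMhESNEVVVVZ3iImoZWiZmFRVZnZVVVMRERERI0RERnm6mHmpdCNXiGZXd2VDIiEAARIRERIyNYvMupmpdTElZ3d5mGQhAAAAAREQAAASRYvdy6mJhkMjRYmZmGMQAAAAAREQAAATVorN3Jd3dlQiRYmYd2QQAAAAARIgAAATV5mry5dUVmUzRomYdmUxAAAAABEQAAASRnd4mZdCI1ZVZ5mXd3ZCEAAAARIhAAAAEjNEVnVCI0Z3iJmHd3dTIQABIzRDMhEAABEREzM0RFZ3iIh4h2VUQyEkVVVmZUIAABEAABIzNWd2VWeHdmVVVViIiZh3d2QhEhEAAAASRXh1QzRkRVVmd5mquqmZiIhlVDIQAAABNWVDIQEyI1Z4mpmqh4mamZqph1MhAAAAEjMhAAAQAliZqpmId4mrurzcqWQyEAAAABEhAAAAAleJmZmHeImrzN3dyoZDIRAAEREiEAAAE1Vod4mYmIq7ze7/3Kl1QyEBEiIjMQACNVRFZniJupqrze//7cuoZDMzIiM0UyEXh2QiRmZnm7qZvM3c3cypZDM0QyNFZlVKqGQzVlVmeamIiKqZmbupdkM0QzNWd3eLqFRWdkRWeJiYZVVWZniIdlVEREVomqqqmGVndlRFeJmpdTEiMzRnd2ZmZnis3cy8uYiHZmZniZq6l0IRERJGeHZmeJrO/+7duYiHUzRoiIq7p0IRERETV3dmeKvN3u7rqIdlMRNWZWibuFMhERESRWZmeJq7u7vJmHZDISI0MzRXiHVDIREjVnd3eIiYd3iWVUMyIiIREAETRndlRDNEVoiIiZh2ZWdiIzMzMhEQAAABJGd2ZmZmZ4q7uqmIdlUyI0VEQyEAAAAAE1d3ZneIiJrMy7qZmGQiI0QyIhAAAAAAAkVmdmZmZnms3LqZh2QhE0QxERAAAAAAATRVVUREM1eazLuoZUMjMzMiESEAAAAAARNEMiIjNEV4qqqXVDM1QxEiEjMgAAAAAAEzMhESNEVnial2VEVWQiM0RWZlMhEAAAABERAREjVmZ4iHZVd3Q0Vnd4mZhlMhAAAAAAAREjVkQ0V2VniGUzV3dnm8upd2QgAAAAAREkQyERIzNXd1QzZ3Zni97d3bljAAESIiIjMhAAARI1VUQ0VVZnm97//sqXVEM0RWVEMhAAAAESNFVUMiR4m83//cupiIh2eJh1QgAAAAAAJFZkMjWKu7zd3KmauqmJmqqYUxAAAAABI0Z2QjWburu7yoeau5iKq7uphTEAAAABEjVlQ0aKmIiKqYmru6mZmqqZl0IAAAARERJFVnmZl1VneJvMy6mZmZiJmGQgABIzEAJFeaqZh1VVV5q8y5mZqXd4iYdSATRVMQ=="/>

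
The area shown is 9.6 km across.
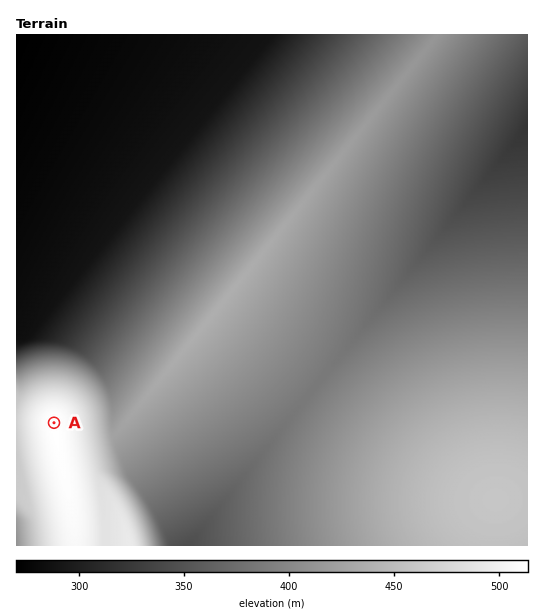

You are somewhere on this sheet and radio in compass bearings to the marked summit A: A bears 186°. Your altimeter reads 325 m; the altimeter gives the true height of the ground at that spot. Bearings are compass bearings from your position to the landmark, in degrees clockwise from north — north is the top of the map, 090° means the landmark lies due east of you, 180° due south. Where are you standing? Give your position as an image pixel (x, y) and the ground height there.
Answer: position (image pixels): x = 62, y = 345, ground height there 325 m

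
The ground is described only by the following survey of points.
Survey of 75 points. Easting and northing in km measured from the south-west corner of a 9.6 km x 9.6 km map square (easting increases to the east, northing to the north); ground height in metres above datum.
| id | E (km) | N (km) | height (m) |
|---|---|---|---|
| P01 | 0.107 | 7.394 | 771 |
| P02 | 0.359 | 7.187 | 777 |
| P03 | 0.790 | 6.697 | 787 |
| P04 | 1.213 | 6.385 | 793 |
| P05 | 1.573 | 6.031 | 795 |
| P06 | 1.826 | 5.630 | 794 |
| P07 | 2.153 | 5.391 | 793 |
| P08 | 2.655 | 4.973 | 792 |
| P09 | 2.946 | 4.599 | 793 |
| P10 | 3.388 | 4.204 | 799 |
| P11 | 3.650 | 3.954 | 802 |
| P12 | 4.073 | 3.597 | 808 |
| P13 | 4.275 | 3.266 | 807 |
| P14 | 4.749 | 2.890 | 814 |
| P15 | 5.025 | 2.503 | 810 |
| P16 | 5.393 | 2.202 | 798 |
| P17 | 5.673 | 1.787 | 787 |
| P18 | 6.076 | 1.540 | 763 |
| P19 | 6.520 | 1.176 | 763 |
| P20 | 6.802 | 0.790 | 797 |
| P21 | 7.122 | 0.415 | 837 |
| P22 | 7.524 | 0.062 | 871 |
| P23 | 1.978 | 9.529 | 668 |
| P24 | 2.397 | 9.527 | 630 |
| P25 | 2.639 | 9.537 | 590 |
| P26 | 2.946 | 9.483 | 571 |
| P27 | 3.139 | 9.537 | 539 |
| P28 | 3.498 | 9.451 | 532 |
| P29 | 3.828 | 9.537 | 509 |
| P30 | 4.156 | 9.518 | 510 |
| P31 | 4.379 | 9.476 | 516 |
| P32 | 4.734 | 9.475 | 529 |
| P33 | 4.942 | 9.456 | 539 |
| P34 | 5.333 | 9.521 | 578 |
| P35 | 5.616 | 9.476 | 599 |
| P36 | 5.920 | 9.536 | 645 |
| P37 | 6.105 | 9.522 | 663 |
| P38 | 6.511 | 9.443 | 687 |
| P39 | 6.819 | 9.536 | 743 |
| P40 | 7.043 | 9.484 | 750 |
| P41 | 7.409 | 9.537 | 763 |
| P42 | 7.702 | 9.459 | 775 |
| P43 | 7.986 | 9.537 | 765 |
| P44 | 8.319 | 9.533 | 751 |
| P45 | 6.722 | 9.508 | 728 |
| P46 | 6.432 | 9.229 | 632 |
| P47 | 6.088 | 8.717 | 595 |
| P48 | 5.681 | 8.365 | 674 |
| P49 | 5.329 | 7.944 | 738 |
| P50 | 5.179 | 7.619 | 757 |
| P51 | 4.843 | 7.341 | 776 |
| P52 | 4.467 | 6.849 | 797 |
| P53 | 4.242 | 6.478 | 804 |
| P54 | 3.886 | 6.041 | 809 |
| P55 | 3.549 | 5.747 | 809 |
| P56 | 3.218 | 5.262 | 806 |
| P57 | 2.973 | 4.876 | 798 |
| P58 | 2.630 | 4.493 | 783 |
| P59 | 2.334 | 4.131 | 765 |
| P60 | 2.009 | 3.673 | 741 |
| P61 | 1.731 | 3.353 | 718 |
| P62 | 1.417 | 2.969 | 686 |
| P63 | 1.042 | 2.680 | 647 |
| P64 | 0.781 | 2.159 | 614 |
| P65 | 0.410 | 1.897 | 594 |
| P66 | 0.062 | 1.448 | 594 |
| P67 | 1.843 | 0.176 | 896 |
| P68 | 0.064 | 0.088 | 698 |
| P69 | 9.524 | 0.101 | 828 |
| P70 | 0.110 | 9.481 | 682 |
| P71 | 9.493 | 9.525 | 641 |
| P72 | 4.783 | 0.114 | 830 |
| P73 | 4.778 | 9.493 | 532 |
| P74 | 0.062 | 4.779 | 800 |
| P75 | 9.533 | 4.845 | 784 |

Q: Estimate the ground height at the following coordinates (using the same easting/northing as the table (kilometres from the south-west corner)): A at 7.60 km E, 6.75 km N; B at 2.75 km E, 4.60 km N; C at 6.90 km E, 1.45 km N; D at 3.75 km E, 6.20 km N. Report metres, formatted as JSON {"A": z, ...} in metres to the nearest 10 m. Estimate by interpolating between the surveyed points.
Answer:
{"A": 750, "B": 790, "C": 720, "D": 810}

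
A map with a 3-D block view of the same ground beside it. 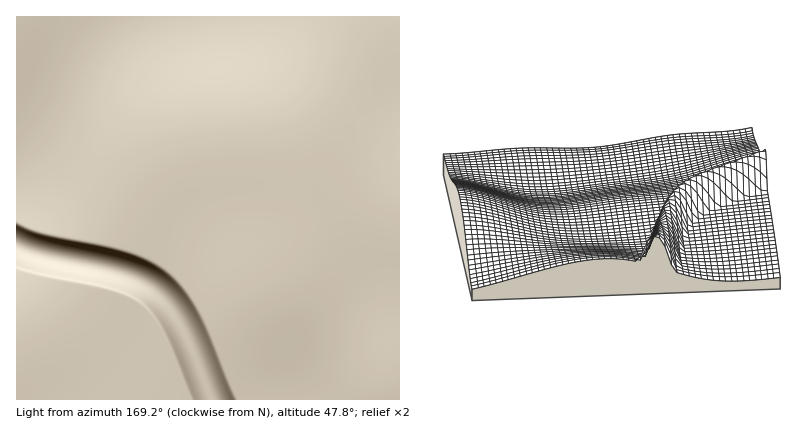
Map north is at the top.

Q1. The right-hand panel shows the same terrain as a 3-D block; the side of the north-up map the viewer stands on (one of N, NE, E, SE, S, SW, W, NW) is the W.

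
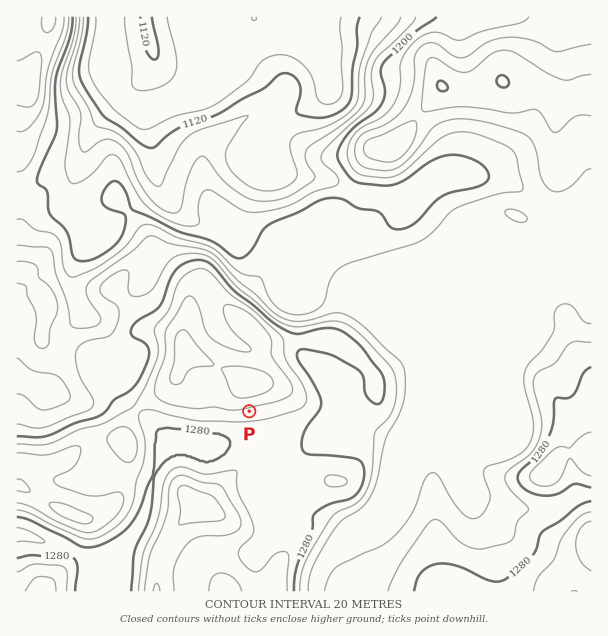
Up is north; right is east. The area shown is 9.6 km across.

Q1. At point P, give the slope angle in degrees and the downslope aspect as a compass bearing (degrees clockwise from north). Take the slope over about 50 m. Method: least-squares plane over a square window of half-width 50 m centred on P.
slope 6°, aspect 166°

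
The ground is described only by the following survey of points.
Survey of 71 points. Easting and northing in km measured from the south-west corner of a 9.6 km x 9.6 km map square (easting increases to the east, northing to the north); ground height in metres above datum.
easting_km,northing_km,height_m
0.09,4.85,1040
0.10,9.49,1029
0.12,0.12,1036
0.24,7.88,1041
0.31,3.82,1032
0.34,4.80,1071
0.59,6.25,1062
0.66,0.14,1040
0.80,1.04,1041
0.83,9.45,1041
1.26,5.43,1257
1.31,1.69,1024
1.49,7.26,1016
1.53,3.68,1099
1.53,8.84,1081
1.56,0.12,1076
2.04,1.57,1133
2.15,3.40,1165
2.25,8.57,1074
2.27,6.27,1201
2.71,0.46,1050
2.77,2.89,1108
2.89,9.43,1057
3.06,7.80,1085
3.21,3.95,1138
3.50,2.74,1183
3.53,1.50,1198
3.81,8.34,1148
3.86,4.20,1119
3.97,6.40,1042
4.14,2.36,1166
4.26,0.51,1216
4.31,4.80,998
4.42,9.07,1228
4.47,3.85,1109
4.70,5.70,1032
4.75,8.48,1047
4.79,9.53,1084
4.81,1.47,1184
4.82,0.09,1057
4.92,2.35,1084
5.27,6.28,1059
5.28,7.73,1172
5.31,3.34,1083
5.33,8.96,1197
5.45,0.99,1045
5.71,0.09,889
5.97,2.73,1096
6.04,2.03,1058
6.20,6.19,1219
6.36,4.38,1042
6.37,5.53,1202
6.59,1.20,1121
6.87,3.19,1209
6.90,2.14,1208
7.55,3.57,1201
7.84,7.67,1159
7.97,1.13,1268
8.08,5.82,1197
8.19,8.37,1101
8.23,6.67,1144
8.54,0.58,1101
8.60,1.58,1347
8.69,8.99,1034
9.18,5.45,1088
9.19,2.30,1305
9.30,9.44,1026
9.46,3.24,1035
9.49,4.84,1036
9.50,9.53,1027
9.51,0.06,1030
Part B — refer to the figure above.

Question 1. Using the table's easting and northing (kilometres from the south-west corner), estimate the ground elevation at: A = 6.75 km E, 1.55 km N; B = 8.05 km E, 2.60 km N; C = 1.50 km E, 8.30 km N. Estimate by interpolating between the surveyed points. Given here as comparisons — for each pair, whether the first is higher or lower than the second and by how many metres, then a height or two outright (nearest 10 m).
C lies lower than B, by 210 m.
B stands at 1270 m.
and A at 1180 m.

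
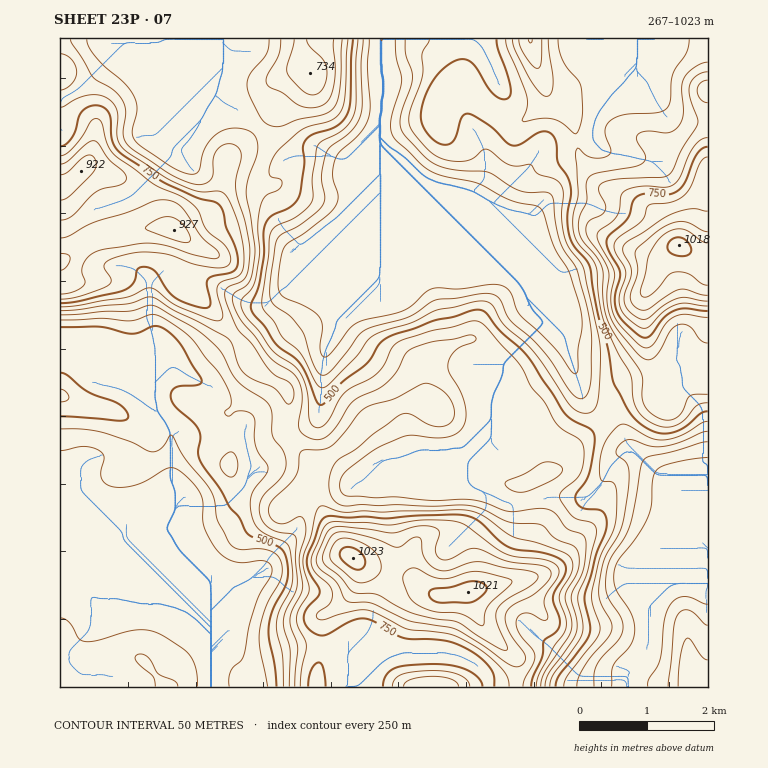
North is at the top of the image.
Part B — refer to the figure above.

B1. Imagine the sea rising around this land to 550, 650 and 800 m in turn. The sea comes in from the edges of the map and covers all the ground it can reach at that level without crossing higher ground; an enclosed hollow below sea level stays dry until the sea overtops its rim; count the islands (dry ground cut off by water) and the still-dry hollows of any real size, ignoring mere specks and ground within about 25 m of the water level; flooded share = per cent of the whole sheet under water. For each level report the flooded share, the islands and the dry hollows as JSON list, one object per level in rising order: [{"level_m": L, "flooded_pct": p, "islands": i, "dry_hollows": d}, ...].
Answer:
[{"level_m": 550, "flooded_pct": 51, "islands": 0, "dry_hollows": 0}, {"level_m": 650, "flooded_pct": 74, "islands": 0, "dry_hollows": 0}, {"level_m": 800, "flooded_pct": 88, "islands": 0, "dry_hollows": 0}]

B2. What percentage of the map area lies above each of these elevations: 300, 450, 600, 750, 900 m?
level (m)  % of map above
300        97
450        68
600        35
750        16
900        4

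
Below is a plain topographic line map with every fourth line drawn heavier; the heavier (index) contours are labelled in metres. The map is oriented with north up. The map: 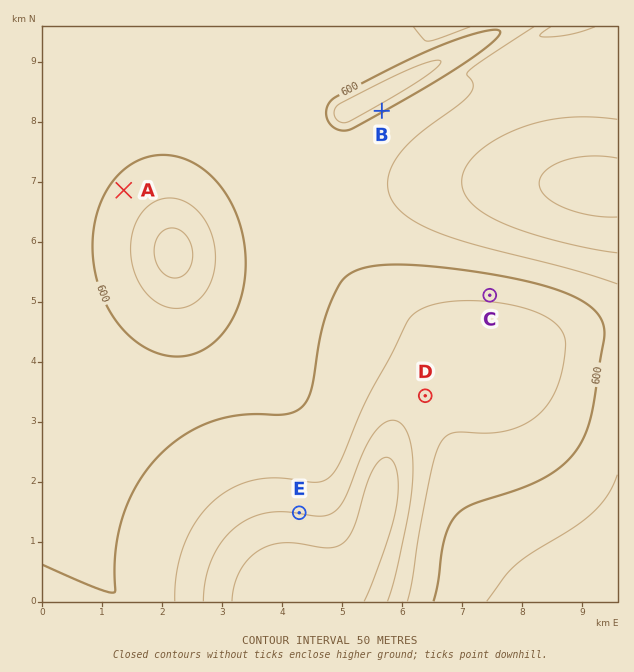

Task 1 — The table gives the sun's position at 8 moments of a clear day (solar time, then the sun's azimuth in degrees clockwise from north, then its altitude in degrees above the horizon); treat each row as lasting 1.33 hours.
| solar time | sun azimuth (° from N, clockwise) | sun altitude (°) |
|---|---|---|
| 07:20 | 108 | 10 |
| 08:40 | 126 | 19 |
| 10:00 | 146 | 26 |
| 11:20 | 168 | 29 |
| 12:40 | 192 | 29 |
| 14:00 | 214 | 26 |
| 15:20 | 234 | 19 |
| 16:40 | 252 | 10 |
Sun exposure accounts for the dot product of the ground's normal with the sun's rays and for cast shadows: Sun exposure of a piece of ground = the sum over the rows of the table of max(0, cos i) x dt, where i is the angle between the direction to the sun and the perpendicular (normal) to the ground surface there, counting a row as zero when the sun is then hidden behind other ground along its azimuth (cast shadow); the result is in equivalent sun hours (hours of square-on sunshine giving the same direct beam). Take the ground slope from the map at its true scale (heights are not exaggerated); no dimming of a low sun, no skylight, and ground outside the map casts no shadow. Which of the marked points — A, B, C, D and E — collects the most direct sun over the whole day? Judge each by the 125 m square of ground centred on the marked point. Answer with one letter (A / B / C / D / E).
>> B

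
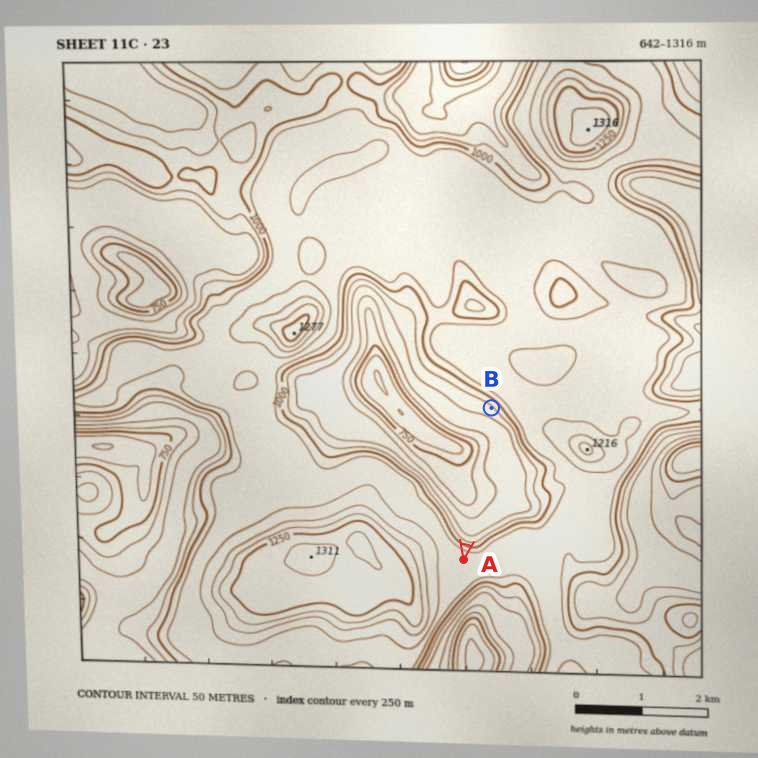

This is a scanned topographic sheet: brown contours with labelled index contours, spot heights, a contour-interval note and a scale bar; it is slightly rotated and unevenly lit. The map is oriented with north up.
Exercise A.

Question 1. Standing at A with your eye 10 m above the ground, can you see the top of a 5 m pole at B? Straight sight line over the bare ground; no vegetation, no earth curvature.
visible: true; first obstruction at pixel None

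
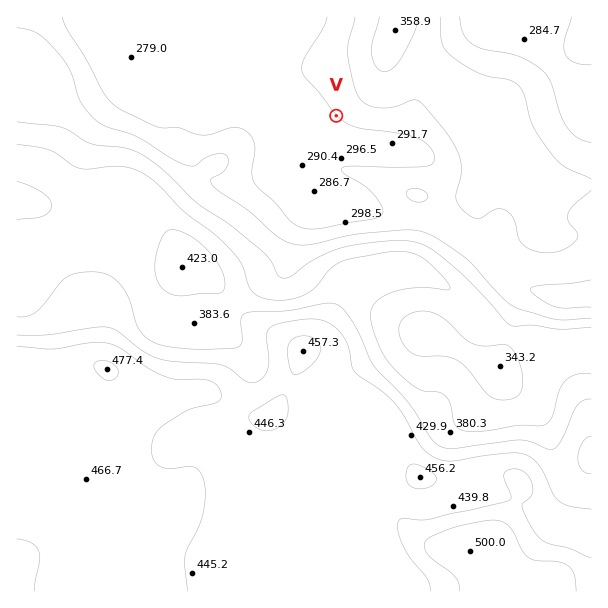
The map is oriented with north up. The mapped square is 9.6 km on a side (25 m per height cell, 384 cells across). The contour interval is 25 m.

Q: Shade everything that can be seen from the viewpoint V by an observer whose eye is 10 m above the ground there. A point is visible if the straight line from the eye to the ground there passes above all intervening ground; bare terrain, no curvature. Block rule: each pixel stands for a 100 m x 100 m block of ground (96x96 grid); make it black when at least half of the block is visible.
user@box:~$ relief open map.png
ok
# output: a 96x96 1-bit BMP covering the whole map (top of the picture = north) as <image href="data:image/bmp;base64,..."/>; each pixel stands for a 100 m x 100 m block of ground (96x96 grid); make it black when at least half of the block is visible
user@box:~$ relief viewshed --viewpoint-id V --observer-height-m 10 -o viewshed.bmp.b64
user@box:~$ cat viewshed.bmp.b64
<image width="96" height="96" href="data:image/bmp;base64,Qk2+BAAAAAAAAD4AAAAoAAAAYAAAAGAAAAABAAEAAAAAAIAEAAATCwAAEwsAAAIAAAAAAAAA////AAAAAAAAAAAAAAAAAAAAAAAAAAAAAAAAAAAAAAAAAAAAAAAAAAAAAAAAAAAAAAAAAAAAAAAAAAAAAAAAAAAAAAAAAAAAAAAAAAAAAAAAAAAAAAAAAAAAAAAAAAAAAAAAAAAAAAAAAAAAAAAAAAAAAAAAAAAAAAAAAAAAAAAAAAAAAAAAAAAAAAAAAAAAAAAAAAAAAAAAAAAAAAAAAAAAAAAAAAAAAAAAAAAAAAAAAAAAAAAAAAAAAAAAAAAAAAAAAAAAAAAAAAAAAAAAAAAAAAAAAAAAAAAAAAAAAAAAAAAAAAAAAAAAAAAAAAAAAAAAAAAAAAAAAAAAAAAAAAAAAAAAAAAAAAAAAAAAAAAAAAAAAAAAAAAAAAAAAAAAAAAAAAAAAAIAAAAAAAAAAAAAAAMAAAAAAAAAAAAAAAcAAAAAAAAAAAAAAAcAAAAAAAAAAAAAAAcAAAAAAAAAAAAAAA8AAAAAAAAAAAAAAA8AAAAAAAAAAAAAAA8AAAAAAAAAAAAAAB8AAAAAAAAAAAAAAB8AAAAAMAAAAAAAAD8AAAPg8AAAAAAAADMAAAH/8AAAAAAAAAAAAAA/4AAAAAAAAAAAAAAP4AAAAAAAAAAAAAABgAAAAAAAAAAAAAAAAAAAAAAAAAAAAAAAAAAAAAAABwAAAAAAAAAAAAAAD/8AAAAAAAf+AAAAD/8AAAAAAB/+AAAAH4cAAAAAAH/+AAAAEAAAAAAAAf/8AAAAAAAAAAAAA//8AAAAAAAAAAAAB//8AAAAAAAAAAAAD//4AAAAAAAAAAAAD//4AAAAAAAAAAAAH//4AAAAAAAAAAAAH//4AAAYAAAAAAAAf//+AADwAAAAAAAA////4AHgAAAAAAAH/////gfAAAAAAAAP//////+AAAAAAAAP//////8AAAAAAAAf//////4AAAAAAAAf//////wAAAAAAAA///////gAAAAAAAA///////AAAAAAAAB//////8AAAAAAAAB//////wAAAAAAAAD////gBgAAAAAAAAH///+AAABgAAAAAAH///+AAwDwAAAAAAP///8AB+HwAAAAAAf///8AD//4AABwAA/8f/4AP//4AAB8AB/wP/4B///4AAB/AD/gP/wP///8AAB/wH/gP/x////4AAB/8P/gf//////4AAD////4f//////wAAD////+P//////wAAD////8H//////gAADP///8H///4B/gAAAH///8D///4A/AAAAD//9+D///4AeAAAAD//5+D///8AOAAAAD//x/D///8AAAAAAD//x/3///8AAAAAAD//h/////8AAAAAAD//x/////8AAAAAAD////////8AAAAAAD////////8AAAAAAH////////8AAAAAAH////////8AAAAAAP/////+AP8AAAAAAP/////8AD4AAAAAAf/////4AAAAAAAAAf/////4AAAAAAAAAf/////4AAAAAAAAA//////wAAAAAAAAA//////wAAAAAAAAB//////AAAAAAAAAA="/>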